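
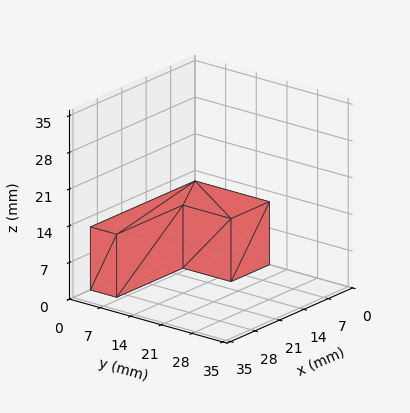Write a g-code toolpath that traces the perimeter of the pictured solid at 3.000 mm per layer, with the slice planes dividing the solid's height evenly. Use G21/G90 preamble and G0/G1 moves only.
Reading the render: the shape is an L-shaped prism: outer 30 × 17 mm, arm thicknesses ≈ 6 mm (horizontal) and 11 mm (vertical), extruded 12 mm in z (dimensions read to the nearest mm from the axis ticks). For the g-code, the solid's height is divided into equal slices at the stated Δz and each level perimeter traced with G1 moves after a G0 lift.

; perimeter-only toolpath
G21 ; units = mm
G90 ; absolute positioning
G28 ; home
; layer 1
G0 Z3.000
G0 X0.000 Y0.000
G1 X30.000 Y0.000
G1 X30.000 Y6.000
G1 X11.000 Y6.000
G1 X11.000 Y17.000
G1 X0.000 Y17.000
G1 X0.000 Y0.000
; layer 2
G0 Z6.000
G0 X0.000 Y0.000
G1 X30.000 Y0.000
G1 X30.000 Y6.000
G1 X11.000 Y6.000
G1 X11.000 Y17.000
G1 X0.000 Y17.000
G1 X0.000 Y0.000
; layer 3
G0 Z9.000
G0 X0.000 Y0.000
G1 X30.000 Y0.000
G1 X30.000 Y6.000
G1 X11.000 Y6.000
G1 X11.000 Y17.000
G1 X0.000 Y17.000
G1 X0.000 Y0.000
; layer 4
G0 Z12.000
G0 X0.000 Y0.000
G1 X30.000 Y0.000
G1 X30.000 Y6.000
G1 X11.000 Y6.000
G1 X11.000 Y17.000
G1 X0.000 Y17.000
G1 X0.000 Y0.000
M2 ; end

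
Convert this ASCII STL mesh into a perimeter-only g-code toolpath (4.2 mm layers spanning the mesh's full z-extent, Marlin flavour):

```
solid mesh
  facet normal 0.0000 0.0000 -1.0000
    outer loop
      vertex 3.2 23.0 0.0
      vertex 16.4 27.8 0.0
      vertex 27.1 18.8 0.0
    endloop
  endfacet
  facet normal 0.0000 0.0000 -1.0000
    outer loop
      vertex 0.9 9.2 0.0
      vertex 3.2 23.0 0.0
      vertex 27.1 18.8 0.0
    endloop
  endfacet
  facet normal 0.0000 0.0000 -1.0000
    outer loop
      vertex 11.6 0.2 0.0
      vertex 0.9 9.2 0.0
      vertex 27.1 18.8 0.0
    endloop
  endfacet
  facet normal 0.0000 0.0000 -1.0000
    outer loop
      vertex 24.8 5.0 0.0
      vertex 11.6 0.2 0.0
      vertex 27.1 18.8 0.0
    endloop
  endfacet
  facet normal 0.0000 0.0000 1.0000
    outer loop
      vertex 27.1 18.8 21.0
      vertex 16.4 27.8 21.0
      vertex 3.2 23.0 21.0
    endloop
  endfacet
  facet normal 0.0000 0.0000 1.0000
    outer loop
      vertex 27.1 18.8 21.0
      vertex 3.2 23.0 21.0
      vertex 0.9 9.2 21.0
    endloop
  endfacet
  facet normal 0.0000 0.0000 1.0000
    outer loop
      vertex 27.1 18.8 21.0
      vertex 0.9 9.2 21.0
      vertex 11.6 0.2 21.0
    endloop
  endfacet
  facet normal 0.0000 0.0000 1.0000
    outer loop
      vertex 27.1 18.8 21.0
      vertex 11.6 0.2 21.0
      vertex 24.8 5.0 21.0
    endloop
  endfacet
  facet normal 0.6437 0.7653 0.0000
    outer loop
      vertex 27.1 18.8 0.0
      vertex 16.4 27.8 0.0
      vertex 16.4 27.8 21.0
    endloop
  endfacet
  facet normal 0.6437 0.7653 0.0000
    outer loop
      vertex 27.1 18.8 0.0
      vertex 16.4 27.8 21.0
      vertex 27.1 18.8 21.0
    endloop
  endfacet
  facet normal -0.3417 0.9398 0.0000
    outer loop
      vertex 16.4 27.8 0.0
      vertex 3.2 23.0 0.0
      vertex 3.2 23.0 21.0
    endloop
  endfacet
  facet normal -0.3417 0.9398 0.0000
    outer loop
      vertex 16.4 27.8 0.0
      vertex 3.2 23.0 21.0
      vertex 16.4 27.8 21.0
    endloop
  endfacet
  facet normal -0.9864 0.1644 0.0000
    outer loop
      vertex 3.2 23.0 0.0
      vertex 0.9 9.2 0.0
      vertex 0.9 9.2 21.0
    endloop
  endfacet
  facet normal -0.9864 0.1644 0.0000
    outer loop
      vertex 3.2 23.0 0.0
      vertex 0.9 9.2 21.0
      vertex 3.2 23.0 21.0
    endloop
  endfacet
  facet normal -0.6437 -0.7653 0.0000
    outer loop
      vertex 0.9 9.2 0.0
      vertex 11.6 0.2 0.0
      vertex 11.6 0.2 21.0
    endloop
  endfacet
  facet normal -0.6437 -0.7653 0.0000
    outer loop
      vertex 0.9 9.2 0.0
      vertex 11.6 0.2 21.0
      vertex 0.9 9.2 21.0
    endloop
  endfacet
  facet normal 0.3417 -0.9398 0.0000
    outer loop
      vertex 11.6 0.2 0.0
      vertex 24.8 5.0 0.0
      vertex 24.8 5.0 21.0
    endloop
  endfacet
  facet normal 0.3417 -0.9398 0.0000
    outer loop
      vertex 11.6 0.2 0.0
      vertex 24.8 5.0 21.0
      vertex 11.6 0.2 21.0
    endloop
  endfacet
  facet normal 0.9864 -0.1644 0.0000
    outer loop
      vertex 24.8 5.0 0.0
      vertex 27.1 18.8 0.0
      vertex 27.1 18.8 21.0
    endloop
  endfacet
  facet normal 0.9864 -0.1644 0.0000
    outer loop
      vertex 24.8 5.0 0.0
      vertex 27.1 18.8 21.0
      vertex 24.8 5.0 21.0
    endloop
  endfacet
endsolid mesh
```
; perimeter-only toolpath
G21 ; units = mm
G90 ; absolute positioning
G28 ; home
; layer 1
G0 Z4.2
G0 X27.1 Y18.8
G1 X16.4 Y27.8
G1 X3.2 Y23.0
G1 X0.9 Y9.2
G1 X11.6 Y0.2
G1 X24.8 Y5.0
G1 X27.1 Y18.8
; layer 2
G0 Z8.4
G0 X27.1 Y18.8
G1 X16.4 Y27.8
G1 X3.2 Y23.0
G1 X0.9 Y9.2
G1 X11.6 Y0.2
G1 X24.8 Y5.0
G1 X27.1 Y18.8
; layer 3
G0 Z12.6
G0 X27.1 Y18.8
G1 X16.4 Y27.8
G1 X3.2 Y23.0
G1 X0.9 Y9.2
G1 X11.6 Y0.2
G1 X24.8 Y5.0
G1 X27.1 Y18.8
; layer 4
G0 Z16.8
G0 X27.1 Y18.8
G1 X16.4 Y27.8
G1 X3.2 Y23.0
G1 X0.9 Y9.2
G1 X11.6 Y0.2
G1 X24.8 Y5.0
G1 X27.1 Y18.8
; layer 5
G0 Z21.0
G0 X27.1 Y18.8
G1 X16.4 Y27.8
G1 X3.2 Y23.0
G1 X0.9 Y9.2
G1 X11.6 Y0.2
G1 X24.8 Y5.0
G1 X27.1 Y18.8
M2 ; end

The solid is a regular 6-sided prism (a cylinder approximated with 6 flat sides), circumscribed radius ≈ 14 mm, height ≈ 21 mm. Slicing at Δz = 4.2 mm — 5 equal slices spanning the solid's height, so layer i sits at z = i·h/5 — gives 5 non-empty perimeters. Each is a 6-segment closed polygon; G0 lifts to the layer z and rapids to the start vertex, then G1 traces the edges.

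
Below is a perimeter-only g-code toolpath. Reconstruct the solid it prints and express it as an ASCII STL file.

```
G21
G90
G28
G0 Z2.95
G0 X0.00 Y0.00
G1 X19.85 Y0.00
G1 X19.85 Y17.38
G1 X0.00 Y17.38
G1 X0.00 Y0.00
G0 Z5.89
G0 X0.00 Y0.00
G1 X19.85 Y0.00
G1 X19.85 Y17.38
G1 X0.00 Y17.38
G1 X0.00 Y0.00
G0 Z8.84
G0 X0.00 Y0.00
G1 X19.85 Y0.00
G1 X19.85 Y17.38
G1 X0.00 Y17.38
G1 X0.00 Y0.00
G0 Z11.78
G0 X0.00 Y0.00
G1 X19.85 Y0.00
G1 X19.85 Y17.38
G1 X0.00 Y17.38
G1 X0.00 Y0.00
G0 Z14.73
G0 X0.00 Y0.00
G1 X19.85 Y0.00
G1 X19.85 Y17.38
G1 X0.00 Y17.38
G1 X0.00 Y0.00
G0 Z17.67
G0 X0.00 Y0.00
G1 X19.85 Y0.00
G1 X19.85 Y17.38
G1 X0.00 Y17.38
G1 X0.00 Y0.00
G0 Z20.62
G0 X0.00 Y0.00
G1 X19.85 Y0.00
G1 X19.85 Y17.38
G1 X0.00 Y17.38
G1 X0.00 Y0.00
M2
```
solid part
  facet normal 0.0000 0.0000 -1.0000
    outer loop
      vertex 19.85 17.38 0.00
      vertex 19.85 0.00 0.00
      vertex 0.00 0.00 0.00
    endloop
  endfacet
  facet normal 0.0000 0.0000 -1.0000
    outer loop
      vertex 0.00 17.38 0.00
      vertex 19.85 17.38 0.00
      vertex 0.00 0.00 0.00
    endloop
  endfacet
  facet normal 0.0000 0.0000 1.0000
    outer loop
      vertex 0.00 0.00 20.62
      vertex 19.85 0.00 20.62
      vertex 19.85 17.38 20.62
    endloop
  endfacet
  facet normal 0.0000 0.0000 1.0000
    outer loop
      vertex 0.00 0.00 20.62
      vertex 19.85 17.38 20.62
      vertex 0.00 17.38 20.62
    endloop
  endfacet
  facet normal 0.0000 -1.0000 0.0000
    outer loop
      vertex 0.00 0.00 0.00
      vertex 19.85 0.00 0.00
      vertex 19.85 0.00 20.62
    endloop
  endfacet
  facet normal 0.0000 -1.0000 0.0000
    outer loop
      vertex 0.00 0.00 0.00
      vertex 19.85 0.00 20.62
      vertex 0.00 0.00 20.62
    endloop
  endfacet
  facet normal 0.0000 1.0000 0.0000
    outer loop
      vertex 19.85 17.38 20.62
      vertex 19.85 17.38 0.00
      vertex 0.00 17.38 0.00
    endloop
  endfacet
  facet normal 0.0000 1.0000 0.0000
    outer loop
      vertex 0.00 17.38 20.62
      vertex 19.85 17.38 20.62
      vertex 0.00 17.38 0.00
    endloop
  endfacet
  facet normal -1.0000 0.0000 0.0000
    outer loop
      vertex 0.00 17.38 20.62
      vertex 0.00 17.38 0.00
      vertex 0.00 0.00 0.00
    endloop
  endfacet
  facet normal -1.0000 0.0000 0.0000
    outer loop
      vertex 0.00 0.00 20.62
      vertex 0.00 17.38 20.62
      vertex 0.00 0.00 0.00
    endloop
  endfacet
  facet normal 1.0000 0.0000 0.0000
    outer loop
      vertex 19.85 0.00 0.00
      vertex 19.85 17.38 0.00
      vertex 19.85 17.38 20.62
    endloop
  endfacet
  facet normal 1.0000 0.0000 0.0000
    outer loop
      vertex 19.85 0.00 0.00
      vertex 19.85 17.38 20.62
      vertex 19.85 0.00 20.62
    endloop
  endfacet
endsolid part

The G0 Z moves step by Δz≈2.95 mm. Every layer's G1 loop is the same polygon, so the solid is a straight extrusion of it from z=0 to z≈20.6. Closing with flat bottom and top caps and triangulating gives 12 facets — a rectangular box, roughly 19.9 × 17.4 mm footprint and 20.6 mm tall.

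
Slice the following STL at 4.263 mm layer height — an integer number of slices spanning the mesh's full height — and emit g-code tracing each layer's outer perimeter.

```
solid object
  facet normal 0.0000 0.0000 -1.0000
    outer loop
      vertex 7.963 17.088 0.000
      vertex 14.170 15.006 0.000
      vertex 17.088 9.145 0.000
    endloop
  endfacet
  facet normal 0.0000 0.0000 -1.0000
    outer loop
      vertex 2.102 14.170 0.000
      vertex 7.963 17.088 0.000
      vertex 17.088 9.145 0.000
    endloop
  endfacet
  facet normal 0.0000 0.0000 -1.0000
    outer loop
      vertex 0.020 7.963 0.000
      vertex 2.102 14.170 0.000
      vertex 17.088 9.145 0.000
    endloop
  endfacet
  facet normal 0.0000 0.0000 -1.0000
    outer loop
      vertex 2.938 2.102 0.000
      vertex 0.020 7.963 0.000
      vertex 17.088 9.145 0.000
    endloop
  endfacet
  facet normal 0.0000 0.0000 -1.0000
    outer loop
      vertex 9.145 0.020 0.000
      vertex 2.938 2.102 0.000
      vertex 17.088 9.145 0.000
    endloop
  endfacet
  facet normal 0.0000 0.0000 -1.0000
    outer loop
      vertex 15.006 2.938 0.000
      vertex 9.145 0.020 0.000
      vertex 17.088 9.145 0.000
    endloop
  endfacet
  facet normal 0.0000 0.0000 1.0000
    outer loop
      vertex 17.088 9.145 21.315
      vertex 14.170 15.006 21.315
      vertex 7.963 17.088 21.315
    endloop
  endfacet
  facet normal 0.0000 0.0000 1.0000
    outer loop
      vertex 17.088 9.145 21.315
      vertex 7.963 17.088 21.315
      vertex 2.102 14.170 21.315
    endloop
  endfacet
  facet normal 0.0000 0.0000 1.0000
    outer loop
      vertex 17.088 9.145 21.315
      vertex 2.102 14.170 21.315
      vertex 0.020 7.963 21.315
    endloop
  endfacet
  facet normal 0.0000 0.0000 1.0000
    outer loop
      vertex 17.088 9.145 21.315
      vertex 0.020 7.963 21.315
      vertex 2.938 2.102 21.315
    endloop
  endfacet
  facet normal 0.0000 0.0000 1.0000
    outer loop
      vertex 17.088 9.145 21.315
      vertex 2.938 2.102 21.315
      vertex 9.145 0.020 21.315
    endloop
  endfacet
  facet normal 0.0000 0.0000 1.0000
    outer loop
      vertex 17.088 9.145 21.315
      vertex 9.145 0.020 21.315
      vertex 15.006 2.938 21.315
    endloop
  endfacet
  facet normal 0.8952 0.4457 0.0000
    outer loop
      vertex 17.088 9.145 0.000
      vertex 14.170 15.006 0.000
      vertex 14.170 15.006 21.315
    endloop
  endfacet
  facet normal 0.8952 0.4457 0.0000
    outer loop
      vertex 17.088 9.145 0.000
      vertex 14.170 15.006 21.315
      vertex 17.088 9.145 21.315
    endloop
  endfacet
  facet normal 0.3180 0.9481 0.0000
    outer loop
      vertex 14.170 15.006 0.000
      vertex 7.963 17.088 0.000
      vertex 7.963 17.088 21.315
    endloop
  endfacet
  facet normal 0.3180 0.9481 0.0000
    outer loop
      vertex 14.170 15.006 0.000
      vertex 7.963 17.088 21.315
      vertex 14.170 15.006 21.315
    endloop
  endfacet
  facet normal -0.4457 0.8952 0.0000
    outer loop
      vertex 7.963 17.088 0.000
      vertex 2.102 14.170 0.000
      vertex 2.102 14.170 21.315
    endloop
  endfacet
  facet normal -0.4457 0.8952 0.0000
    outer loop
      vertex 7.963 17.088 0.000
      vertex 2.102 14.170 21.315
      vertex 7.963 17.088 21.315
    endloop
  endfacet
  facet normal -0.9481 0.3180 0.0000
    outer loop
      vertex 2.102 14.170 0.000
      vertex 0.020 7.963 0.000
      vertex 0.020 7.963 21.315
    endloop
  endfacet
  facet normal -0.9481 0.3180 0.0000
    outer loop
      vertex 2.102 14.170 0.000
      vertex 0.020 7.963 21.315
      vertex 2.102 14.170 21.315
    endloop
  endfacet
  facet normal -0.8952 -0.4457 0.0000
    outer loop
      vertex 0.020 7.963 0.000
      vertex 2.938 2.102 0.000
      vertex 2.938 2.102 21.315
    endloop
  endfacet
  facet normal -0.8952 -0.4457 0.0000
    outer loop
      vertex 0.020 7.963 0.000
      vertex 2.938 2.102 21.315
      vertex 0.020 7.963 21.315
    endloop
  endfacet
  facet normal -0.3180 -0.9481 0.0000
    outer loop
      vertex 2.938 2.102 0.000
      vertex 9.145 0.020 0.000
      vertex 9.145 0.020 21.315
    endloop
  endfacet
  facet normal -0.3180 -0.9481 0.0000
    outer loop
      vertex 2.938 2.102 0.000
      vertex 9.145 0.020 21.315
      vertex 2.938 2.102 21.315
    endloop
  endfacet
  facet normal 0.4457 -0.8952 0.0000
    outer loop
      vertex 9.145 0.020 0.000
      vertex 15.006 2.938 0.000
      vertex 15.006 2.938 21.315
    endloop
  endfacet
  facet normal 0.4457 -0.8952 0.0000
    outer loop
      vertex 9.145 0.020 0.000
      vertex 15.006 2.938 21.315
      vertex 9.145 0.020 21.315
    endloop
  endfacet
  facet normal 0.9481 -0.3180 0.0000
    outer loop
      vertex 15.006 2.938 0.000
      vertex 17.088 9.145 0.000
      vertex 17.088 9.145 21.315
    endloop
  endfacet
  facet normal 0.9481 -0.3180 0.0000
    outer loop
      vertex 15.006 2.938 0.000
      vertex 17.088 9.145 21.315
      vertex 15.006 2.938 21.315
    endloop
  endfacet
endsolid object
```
; perimeter-only toolpath
G21 ; units = mm
G90 ; absolute positioning
G28 ; home
; layer 1
G0 Z4.263
G0 X17.088 Y9.145
G1 X14.170 Y15.006
G1 X7.963 Y17.088
G1 X2.102 Y14.170
G1 X0.020 Y7.963
G1 X2.938 Y2.102
G1 X9.145 Y0.020
G1 X15.006 Y2.938
G1 X17.088 Y9.145
; layer 2
G0 Z8.526
G0 X17.088 Y9.145
G1 X14.170 Y15.006
G1 X7.963 Y17.088
G1 X2.102 Y14.170
G1 X0.020 Y7.963
G1 X2.938 Y2.102
G1 X9.145 Y0.020
G1 X15.006 Y2.938
G1 X17.088 Y9.145
; layer 3
G0 Z12.789
G0 X17.088 Y9.145
G1 X14.170 Y15.006
G1 X7.963 Y17.088
G1 X2.102 Y14.170
G1 X0.020 Y7.963
G1 X2.938 Y2.102
G1 X9.145 Y0.020
G1 X15.006 Y2.938
G1 X17.088 Y9.145
; layer 4
G0 Z17.052
G0 X17.088 Y9.145
G1 X14.170 Y15.006
G1 X7.963 Y17.088
G1 X2.102 Y14.170
G1 X0.020 Y7.963
G1 X2.938 Y2.102
G1 X9.145 Y0.020
G1 X15.006 Y2.938
G1 X17.088 Y9.145
; layer 5
G0 Z21.315
G0 X17.088 Y9.145
G1 X14.170 Y15.006
G1 X7.963 Y17.088
G1 X2.102 Y14.170
G1 X0.020 Y7.963
G1 X2.938 Y2.102
G1 X9.145 Y0.020
G1 X15.006 Y2.938
G1 X17.088 Y9.145
M2 ; end

The solid is a regular 8-sided prism (a cylinder approximated with 8 flat sides), circumscribed radius ≈ 8.55 mm, height ≈ 21.3 mm. Slicing at Δz = 4.263 mm — 5 equal slices spanning the solid's height, so layer i sits at z = i·h/5 — gives 5 non-empty perimeters. Each is a 8-segment closed polygon; G0 lifts to the layer z and rapids to the start vertex, then G1 traces the edges.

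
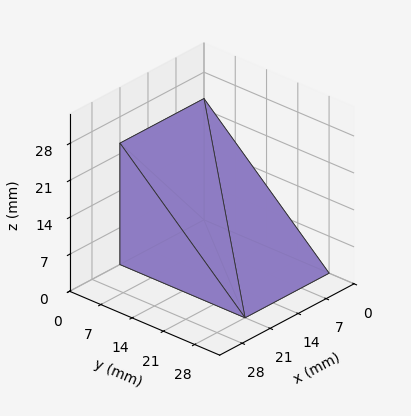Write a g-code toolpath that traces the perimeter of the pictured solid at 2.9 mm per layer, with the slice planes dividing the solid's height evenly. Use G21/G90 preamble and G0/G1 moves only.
Reading the render: the shape is a wedge (ramp): 21 × 28 mm base, rising to 23 mm along the y=0 edge and sloping linearly to z=0 at y=28 (dimensions read to the nearest mm from the axis ticks). For the g-code, the solid's height is divided into equal slices at the stated Δz and each level perimeter traced with G1 moves after a G0 lift.

; perimeter-only toolpath
G21 ; units = mm
G90 ; absolute positioning
G28 ; home
; layer 1
G0 Z2.9
G0 X0.0 Y0.0
G1 X21.0 Y0.0
G1 X21.0 Y24.5
G1 X0.0 Y24.5
G1 X0.0 Y0.0
; layer 2
G0 Z5.8
G0 X0.0 Y0.0
G1 X21.0 Y0.0
G1 X21.0 Y21.0
G1 X0.0 Y21.0
G1 X0.0 Y0.0
; layer 3
G0 Z8.6
G0 X0.0 Y0.0
G1 X21.0 Y0.0
G1 X21.0 Y17.5
G1 X0.0 Y17.5
G1 X0.0 Y0.0
; layer 4
G0 Z11.5
G0 X0.0 Y0.0
G1 X21.0 Y0.0
G1 X21.0 Y14.0
G1 X0.0 Y14.0
G1 X0.0 Y0.0
; layer 5
G0 Z14.4
G0 X0.0 Y0.0
G1 X21.0 Y0.0
G1 X21.0 Y10.5
G1 X0.0 Y10.5
G1 X0.0 Y0.0
; layer 6
G0 Z17.2
G0 X0.0 Y0.0
G1 X21.0 Y0.0
G1 X21.0 Y7.0
G1 X0.0 Y7.0
G1 X0.0 Y0.0
; layer 7
G0 Z20.1
G0 X0.0 Y0.0
G1 X21.0 Y0.0
G1 X21.0 Y3.5
G1 X0.0 Y3.5
G1 X0.0 Y0.0
M2 ; end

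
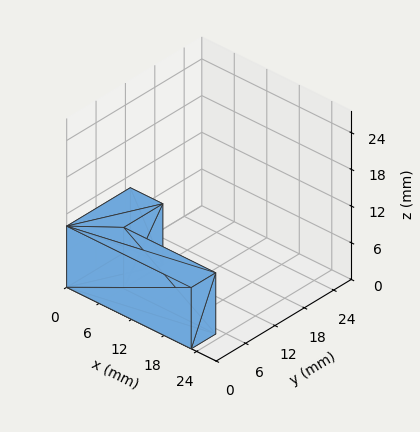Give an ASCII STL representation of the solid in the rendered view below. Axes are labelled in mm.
Reading the render: the shape is an L-shaped prism: outer 23 × 13 mm, arm thicknesses ≈ 5 mm (horizontal) and 6 mm (vertical), extruded 10 mm in z (dimensions read to the nearest mm from the axis ticks). For the STL, each face is triangulated and given an outward normal.

solid part
  facet normal 0.0000 0.0000 -1.0000
    outer loop
      vertex 23.00 5.00 0.00
      vertex 23.00 0.00 0.00
      vertex 0.00 0.00 0.00
    endloop
  endfacet
  facet normal 0.0000 0.0000 -1.0000
    outer loop
      vertex 6.00 5.00 0.00
      vertex 23.00 5.00 0.00
      vertex 0.00 0.00 0.00
    endloop
  endfacet
  facet normal 0.0000 0.0000 -1.0000
    outer loop
      vertex 6.00 13.00 0.00
      vertex 6.00 5.00 0.00
      vertex 0.00 0.00 0.00
    endloop
  endfacet
  facet normal 0.0000 0.0000 -1.0000
    outer loop
      vertex 0.00 13.00 0.00
      vertex 6.00 13.00 0.00
      vertex 0.00 0.00 0.00
    endloop
  endfacet
  facet normal 0.0000 0.0000 1.0000
    outer loop
      vertex 0.00 0.00 10.00
      vertex 23.00 0.00 10.00
      vertex 23.00 5.00 10.00
    endloop
  endfacet
  facet normal 0.0000 0.0000 1.0000
    outer loop
      vertex 0.00 0.00 10.00
      vertex 23.00 5.00 10.00
      vertex 6.00 5.00 10.00
    endloop
  endfacet
  facet normal 0.0000 0.0000 1.0000
    outer loop
      vertex 0.00 0.00 10.00
      vertex 6.00 5.00 10.00
      vertex 6.00 13.00 10.00
    endloop
  endfacet
  facet normal 0.0000 0.0000 1.0000
    outer loop
      vertex 0.00 0.00 10.00
      vertex 6.00 13.00 10.00
      vertex 0.00 13.00 10.00
    endloop
  endfacet
  facet normal 0.0000 -1.0000 0.0000
    outer loop
      vertex 0.00 0.00 0.00
      vertex 23.00 0.00 0.00
      vertex 23.00 0.00 10.00
    endloop
  endfacet
  facet normal 0.0000 -1.0000 0.0000
    outer loop
      vertex 0.00 0.00 0.00
      vertex 23.00 0.00 10.00
      vertex 0.00 0.00 10.00
    endloop
  endfacet
  facet normal 1.0000 0.0000 0.0000
    outer loop
      vertex 23.00 0.00 0.00
      vertex 23.00 5.00 0.00
      vertex 23.00 5.00 10.00
    endloop
  endfacet
  facet normal 1.0000 0.0000 0.0000
    outer loop
      vertex 23.00 0.00 0.00
      vertex 23.00 5.00 10.00
      vertex 23.00 0.00 10.00
    endloop
  endfacet
  facet normal 0.0000 1.0000 0.0000
    outer loop
      vertex 23.00 5.00 0.00
      vertex 6.00 5.00 0.00
      vertex 6.00 5.00 10.00
    endloop
  endfacet
  facet normal 0.0000 1.0000 0.0000
    outer loop
      vertex 23.00 5.00 0.00
      vertex 6.00 5.00 10.00
      vertex 23.00 5.00 10.00
    endloop
  endfacet
  facet normal 1.0000 0.0000 0.0000
    outer loop
      vertex 6.00 5.00 0.00
      vertex 6.00 13.00 0.00
      vertex 6.00 13.00 10.00
    endloop
  endfacet
  facet normal 1.0000 0.0000 0.0000
    outer loop
      vertex 6.00 5.00 0.00
      vertex 6.00 13.00 10.00
      vertex 6.00 5.00 10.00
    endloop
  endfacet
  facet normal 0.0000 1.0000 0.0000
    outer loop
      vertex 6.00 13.00 0.00
      vertex 0.00 13.00 0.00
      vertex 0.00 13.00 10.00
    endloop
  endfacet
  facet normal 0.0000 1.0000 0.0000
    outer loop
      vertex 6.00 13.00 0.00
      vertex 0.00 13.00 10.00
      vertex 6.00 13.00 10.00
    endloop
  endfacet
  facet normal -1.0000 0.0000 0.0000
    outer loop
      vertex 0.00 13.00 0.00
      vertex 0.00 0.00 0.00
      vertex 0.00 0.00 10.00
    endloop
  endfacet
  facet normal -1.0000 0.0000 0.0000
    outer loop
      vertex 0.00 13.00 0.00
      vertex 0.00 0.00 10.00
      vertex 0.00 13.00 10.00
    endloop
  endfacet
endsolid part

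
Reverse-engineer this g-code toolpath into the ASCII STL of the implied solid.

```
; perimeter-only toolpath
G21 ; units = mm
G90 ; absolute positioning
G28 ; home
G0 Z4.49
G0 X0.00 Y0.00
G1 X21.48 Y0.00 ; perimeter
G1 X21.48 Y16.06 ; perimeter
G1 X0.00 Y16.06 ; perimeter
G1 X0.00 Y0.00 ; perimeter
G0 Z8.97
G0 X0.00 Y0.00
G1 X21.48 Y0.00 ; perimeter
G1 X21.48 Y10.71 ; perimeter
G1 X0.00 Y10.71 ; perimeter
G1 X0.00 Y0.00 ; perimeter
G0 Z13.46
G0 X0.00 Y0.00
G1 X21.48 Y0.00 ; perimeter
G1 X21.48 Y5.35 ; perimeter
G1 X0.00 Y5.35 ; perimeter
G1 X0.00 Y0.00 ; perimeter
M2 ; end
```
solid part
  facet normal 0.0000 0.0000 -1.0000
    outer loop
      vertex 21.48 21.41 0.00
      vertex 21.48 0.00 0.00
      vertex 0.00 0.00 0.00
    endloop
  endfacet
  facet normal 0.0000 0.0000 -1.0000
    outer loop
      vertex 0.00 21.41 0.00
      vertex 21.48 21.41 0.00
      vertex 0.00 0.00 0.00
    endloop
  endfacet
  facet normal 0.0000 -1.0000 0.0000
    outer loop
      vertex 0.00 0.00 0.00
      vertex 21.48 0.00 0.00
      vertex 21.48 0.00 17.95
    endloop
  endfacet
  facet normal 0.0000 -1.0000 0.0000
    outer loop
      vertex 0.00 0.00 0.00
      vertex 21.48 0.00 17.95
      vertex 0.00 0.00 17.95
    endloop
  endfacet
  facet normal 0.0000 0.6425 0.7663
    outer loop
      vertex 0.00 0.00 17.95
      vertex 21.48 0.00 17.95
      vertex 21.48 21.41 0.00
    endloop
  endfacet
  facet normal 0.0000 0.6425 0.7663
    outer loop
      vertex 0.00 0.00 17.95
      vertex 21.48 21.41 0.00
      vertex 0.00 21.41 0.00
    endloop
  endfacet
  facet normal -1.0000 0.0000 0.0000
    outer loop
      vertex 0.00 0.00 17.95
      vertex 0.00 21.41 0.00
      vertex 0.00 0.00 0.00
    endloop
  endfacet
  facet normal 1.0000 0.0000 0.0000
    outer loop
      vertex 21.48 0.00 0.00
      vertex 21.48 21.41 0.00
      vertex 21.48 0.00 17.95
    endloop
  endfacet
endsolid part

The G0 Z moves step by Δz≈4.49 mm. The G1 loops shrink linearly with z, so the solid tapers from its base footprint up to z≈17.9. Closing with a flat bottom cap and the tapered top and triangulating gives 8 facets — a wedge (ramp): 21.5 × 21.4 mm base, rising to 17.9 mm along the y=0 edge and sloping linearly to z=0 at y=21.4.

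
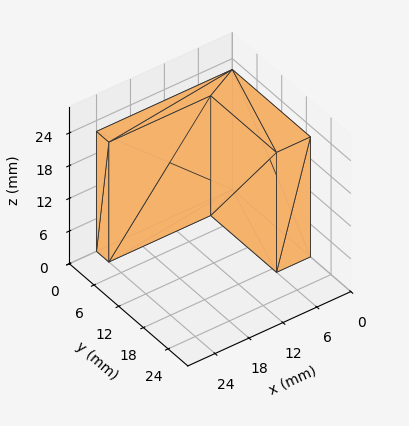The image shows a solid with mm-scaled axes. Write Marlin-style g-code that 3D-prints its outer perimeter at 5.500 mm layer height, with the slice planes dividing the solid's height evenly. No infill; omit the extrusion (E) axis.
Reading the render: the shape is an L-shaped prism: outer 24 × 19 mm, arm thicknesses ≈ 3 mm (horizontal) and 6 mm (vertical), extruded 22 mm in z (dimensions read to the nearest mm from the axis ticks). For the g-code, the solid's height is divided into equal slices at the stated Δz and each level perimeter traced with G1 moves after a G0 lift.

; perimeter-only toolpath
G21 ; units = mm
G90 ; absolute positioning
G28 ; home
; layer 1
G0 Z5.500
G0 X0.000 Y0.000
G1 X24.000 Y0.000
G1 X24.000 Y3.000
G1 X6.000 Y3.000
G1 X6.000 Y19.000
G1 X0.000 Y19.000
G1 X0.000 Y0.000
; layer 2
G0 Z11.000
G0 X0.000 Y0.000
G1 X24.000 Y0.000
G1 X24.000 Y3.000
G1 X6.000 Y3.000
G1 X6.000 Y19.000
G1 X0.000 Y19.000
G1 X0.000 Y0.000
; layer 3
G0 Z16.500
G0 X0.000 Y0.000
G1 X24.000 Y0.000
G1 X24.000 Y3.000
G1 X6.000 Y3.000
G1 X6.000 Y19.000
G1 X0.000 Y19.000
G1 X0.000 Y0.000
; layer 4
G0 Z22.000
G0 X0.000 Y0.000
G1 X24.000 Y0.000
G1 X24.000 Y3.000
G1 X6.000 Y3.000
G1 X6.000 Y19.000
G1 X0.000 Y19.000
G1 X0.000 Y0.000
M2 ; end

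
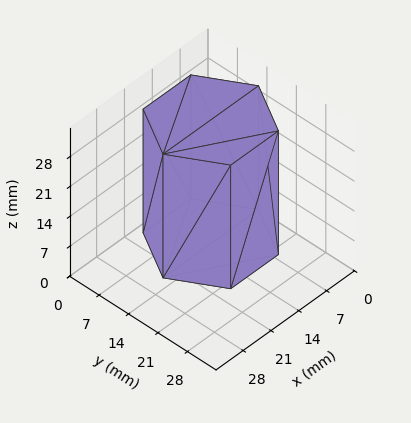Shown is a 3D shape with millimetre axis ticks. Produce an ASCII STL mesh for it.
Reading the render: the shape is a regular 6-sided prism (a cylinder approximated with 6 flat sides), circumscribed radius ≈ 12 mm, height ≈ 29 mm (dimensions read to the nearest mm from the axis ticks). For the STL, each face is triangulated and given an outward normal.

solid part
  facet normal 0.0000 0.0000 -1.0000
    outer loop
      vertex 6.0 22.4 0.0
      vertex 18.0 22.4 0.0
      vertex 24.0 12.0 0.0
    endloop
  endfacet
  facet normal 0.0000 0.0000 -1.0000
    outer loop
      vertex 0.0 12.0 0.0
      vertex 6.0 22.4 0.0
      vertex 24.0 12.0 0.0
    endloop
  endfacet
  facet normal 0.0000 0.0000 -1.0000
    outer loop
      vertex 6.0 1.6 0.0
      vertex 0.0 12.0 0.0
      vertex 24.0 12.0 0.0
    endloop
  endfacet
  facet normal 0.0000 0.0000 -1.0000
    outer loop
      vertex 18.0 1.6 0.0
      vertex 6.0 1.6 0.0
      vertex 24.0 12.0 0.0
    endloop
  endfacet
  facet normal 0.0000 0.0000 1.0000
    outer loop
      vertex 24.0 12.0 29.0
      vertex 18.0 22.4 29.0
      vertex 6.0 22.4 29.0
    endloop
  endfacet
  facet normal 0.0000 0.0000 1.0000
    outer loop
      vertex 24.0 12.0 29.0
      vertex 6.0 22.4 29.0
      vertex 0.0 12.0 29.0
    endloop
  endfacet
  facet normal 0.0000 0.0000 1.0000
    outer loop
      vertex 24.0 12.0 29.0
      vertex 0.0 12.0 29.0
      vertex 6.0 1.6 29.0
    endloop
  endfacet
  facet normal 0.0000 0.0000 1.0000
    outer loop
      vertex 24.0 12.0 29.0
      vertex 6.0 1.6 29.0
      vertex 18.0 1.6 29.0
    endloop
  endfacet
  facet normal 0.8662 0.4997 0.0000
    outer loop
      vertex 24.0 12.0 0.0
      vertex 18.0 22.4 0.0
      vertex 18.0 22.4 29.0
    endloop
  endfacet
  facet normal 0.8662 0.4997 0.0000
    outer loop
      vertex 24.0 12.0 0.0
      vertex 18.0 22.4 29.0
      vertex 24.0 12.0 29.0
    endloop
  endfacet
  facet normal 0.0000 1.0000 0.0000
    outer loop
      vertex 18.0 22.4 0.0
      vertex 6.0 22.4 0.0
      vertex 6.0 22.4 29.0
    endloop
  endfacet
  facet normal 0.0000 1.0000 0.0000
    outer loop
      vertex 18.0 22.4 0.0
      vertex 6.0 22.4 29.0
      vertex 18.0 22.4 29.0
    endloop
  endfacet
  facet normal -0.8662 0.4997 0.0000
    outer loop
      vertex 6.0 22.4 0.0
      vertex 0.0 12.0 0.0
      vertex 0.0 12.0 29.0
    endloop
  endfacet
  facet normal -0.8662 0.4997 0.0000
    outer loop
      vertex 6.0 22.4 0.0
      vertex 0.0 12.0 29.0
      vertex 6.0 22.4 29.0
    endloop
  endfacet
  facet normal -0.8662 -0.4997 0.0000
    outer loop
      vertex 0.0 12.0 0.0
      vertex 6.0 1.6 0.0
      vertex 6.0 1.6 29.0
    endloop
  endfacet
  facet normal -0.8662 -0.4997 0.0000
    outer loop
      vertex 0.0 12.0 0.0
      vertex 6.0 1.6 29.0
      vertex 0.0 12.0 29.0
    endloop
  endfacet
  facet normal 0.0000 -1.0000 0.0000
    outer loop
      vertex 6.0 1.6 0.0
      vertex 18.0 1.6 0.0
      vertex 18.0 1.6 29.0
    endloop
  endfacet
  facet normal 0.0000 -1.0000 0.0000
    outer loop
      vertex 6.0 1.6 0.0
      vertex 18.0 1.6 29.0
      vertex 6.0 1.6 29.0
    endloop
  endfacet
  facet normal 0.8662 -0.4997 0.0000
    outer loop
      vertex 18.0 1.6 0.0
      vertex 24.0 12.0 0.0
      vertex 24.0 12.0 29.0
    endloop
  endfacet
  facet normal 0.8662 -0.4997 0.0000
    outer loop
      vertex 18.0 1.6 0.0
      vertex 24.0 12.0 29.0
      vertex 18.0 1.6 29.0
    endloop
  endfacet
endsolid part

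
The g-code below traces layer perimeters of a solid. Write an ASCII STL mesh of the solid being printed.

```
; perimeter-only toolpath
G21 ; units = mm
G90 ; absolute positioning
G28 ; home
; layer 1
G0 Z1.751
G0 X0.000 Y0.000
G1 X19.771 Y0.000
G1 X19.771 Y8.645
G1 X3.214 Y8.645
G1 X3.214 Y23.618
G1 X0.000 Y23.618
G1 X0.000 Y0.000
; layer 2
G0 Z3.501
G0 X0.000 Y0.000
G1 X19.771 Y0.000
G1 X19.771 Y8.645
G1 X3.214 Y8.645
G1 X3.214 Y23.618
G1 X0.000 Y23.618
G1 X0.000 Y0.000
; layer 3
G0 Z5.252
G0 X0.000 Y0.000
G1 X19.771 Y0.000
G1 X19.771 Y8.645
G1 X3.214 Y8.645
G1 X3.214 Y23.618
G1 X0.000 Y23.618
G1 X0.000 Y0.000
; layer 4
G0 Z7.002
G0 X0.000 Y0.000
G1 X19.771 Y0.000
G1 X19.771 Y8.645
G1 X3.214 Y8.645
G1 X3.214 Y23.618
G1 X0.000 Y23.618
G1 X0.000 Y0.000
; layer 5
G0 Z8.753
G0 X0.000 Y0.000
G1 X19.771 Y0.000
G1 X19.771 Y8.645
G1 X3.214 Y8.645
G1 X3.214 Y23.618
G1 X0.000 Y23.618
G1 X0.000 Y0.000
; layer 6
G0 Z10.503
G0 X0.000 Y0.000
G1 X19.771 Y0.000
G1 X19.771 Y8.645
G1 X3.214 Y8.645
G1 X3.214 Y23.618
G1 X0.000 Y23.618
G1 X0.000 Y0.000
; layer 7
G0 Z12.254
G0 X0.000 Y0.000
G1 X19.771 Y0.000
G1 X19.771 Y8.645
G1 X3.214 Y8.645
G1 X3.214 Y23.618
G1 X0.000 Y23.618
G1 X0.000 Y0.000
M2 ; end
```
solid part
  facet normal 0.0000 0.0000 -1.0000
    outer loop
      vertex 19.771 8.645 0.000
      vertex 19.771 0.000 0.000
      vertex 0.000 0.000 0.000
    endloop
  endfacet
  facet normal 0.0000 0.0000 -1.0000
    outer loop
      vertex 3.214 8.645 0.000
      vertex 19.771 8.645 0.000
      vertex 0.000 0.000 0.000
    endloop
  endfacet
  facet normal 0.0000 0.0000 -1.0000
    outer loop
      vertex 3.214 23.618 0.000
      vertex 3.214 8.645 0.000
      vertex 0.000 0.000 0.000
    endloop
  endfacet
  facet normal 0.0000 0.0000 -1.0000
    outer loop
      vertex 0.000 23.618 0.000
      vertex 3.214 23.618 0.000
      vertex 0.000 0.000 0.000
    endloop
  endfacet
  facet normal 0.0000 0.0000 1.0000
    outer loop
      vertex 0.000 0.000 12.254
      vertex 19.771 0.000 12.254
      vertex 19.771 8.645 12.254
    endloop
  endfacet
  facet normal 0.0000 0.0000 1.0000
    outer loop
      vertex 0.000 0.000 12.254
      vertex 19.771 8.645 12.254
      vertex 3.214 8.645 12.254
    endloop
  endfacet
  facet normal 0.0000 0.0000 1.0000
    outer loop
      vertex 0.000 0.000 12.254
      vertex 3.214 8.645 12.254
      vertex 3.214 23.618 12.254
    endloop
  endfacet
  facet normal 0.0000 0.0000 1.0000
    outer loop
      vertex 0.000 0.000 12.254
      vertex 3.214 23.618 12.254
      vertex 0.000 23.618 12.254
    endloop
  endfacet
  facet normal 0.0000 -1.0000 0.0000
    outer loop
      vertex 0.000 0.000 0.000
      vertex 19.771 0.000 0.000
      vertex 19.771 0.000 12.254
    endloop
  endfacet
  facet normal 0.0000 -1.0000 0.0000
    outer loop
      vertex 0.000 0.000 0.000
      vertex 19.771 0.000 12.254
      vertex 0.000 0.000 12.254
    endloop
  endfacet
  facet normal 1.0000 0.0000 0.0000
    outer loop
      vertex 19.771 0.000 0.000
      vertex 19.771 8.645 0.000
      vertex 19.771 8.645 12.254
    endloop
  endfacet
  facet normal 1.0000 0.0000 0.0000
    outer loop
      vertex 19.771 0.000 0.000
      vertex 19.771 8.645 12.254
      vertex 19.771 0.000 12.254
    endloop
  endfacet
  facet normal 0.0000 1.0000 0.0000
    outer loop
      vertex 19.771 8.645 0.000
      vertex 3.214 8.645 0.000
      vertex 3.214 8.645 12.254
    endloop
  endfacet
  facet normal 0.0000 1.0000 0.0000
    outer loop
      vertex 19.771 8.645 0.000
      vertex 3.214 8.645 12.254
      vertex 19.771 8.645 12.254
    endloop
  endfacet
  facet normal 1.0000 0.0000 0.0000
    outer loop
      vertex 3.214 8.645 0.000
      vertex 3.214 23.618 0.000
      vertex 3.214 23.618 12.254
    endloop
  endfacet
  facet normal 1.0000 0.0000 0.0000
    outer loop
      vertex 3.214 8.645 0.000
      vertex 3.214 23.618 12.254
      vertex 3.214 8.645 12.254
    endloop
  endfacet
  facet normal 0.0000 1.0000 0.0000
    outer loop
      vertex 3.214 23.618 0.000
      vertex 0.000 23.618 0.000
      vertex 0.000 23.618 12.254
    endloop
  endfacet
  facet normal 0.0000 1.0000 0.0000
    outer loop
      vertex 3.214 23.618 0.000
      vertex 0.000 23.618 12.254
      vertex 3.214 23.618 12.254
    endloop
  endfacet
  facet normal -1.0000 0.0000 0.0000
    outer loop
      vertex 0.000 23.618 0.000
      vertex 0.000 0.000 0.000
      vertex 0.000 0.000 12.254
    endloop
  endfacet
  facet normal -1.0000 0.0000 0.0000
    outer loop
      vertex 0.000 23.618 0.000
      vertex 0.000 0.000 12.254
      vertex 0.000 23.618 12.254
    endloop
  endfacet
endsolid part

The G0 Z moves step by Δz≈1.751 mm. Every layer's G1 loop is the same polygon, so the solid is a straight extrusion of it from z=0 to z≈12.3. Closing with flat bottom and top caps and triangulating gives 20 facets — an L-shaped prism: outer 19.8 × 23.6 mm, arm thicknesses ≈ 8.64 mm (horizontal) and 3.21 mm (vertical), extruded 12.3 mm in z.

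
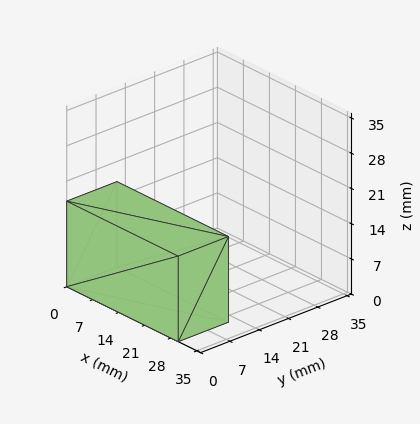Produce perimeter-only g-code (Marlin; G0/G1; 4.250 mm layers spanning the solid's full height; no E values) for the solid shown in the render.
Reading the render: the shape is a rectangular box, roughly 30 × 12 mm footprint and 17 mm tall (dimensions read to the nearest mm from the axis ticks). For the g-code, the solid's height is divided into equal slices at the stated Δz and each level perimeter traced with G1 moves after a G0 lift.

; perimeter-only toolpath
G21 ; units = mm
G90 ; absolute positioning
G28 ; home
; layer 1
G0 Z4.250
G0 X0.000 Y0.000
G1 X30.000 Y0.000
G1 X30.000 Y12.000
G1 X0.000 Y12.000
G1 X0.000 Y0.000
; layer 2
G0 Z8.500
G0 X0.000 Y0.000
G1 X30.000 Y0.000
G1 X30.000 Y12.000
G1 X0.000 Y12.000
G1 X0.000 Y0.000
; layer 3
G0 Z12.750
G0 X0.000 Y0.000
G1 X30.000 Y0.000
G1 X30.000 Y12.000
G1 X0.000 Y12.000
G1 X0.000 Y0.000
; layer 4
G0 Z17.000
G0 X0.000 Y0.000
G1 X30.000 Y0.000
G1 X30.000 Y12.000
G1 X0.000 Y12.000
G1 X0.000 Y0.000
M2 ; end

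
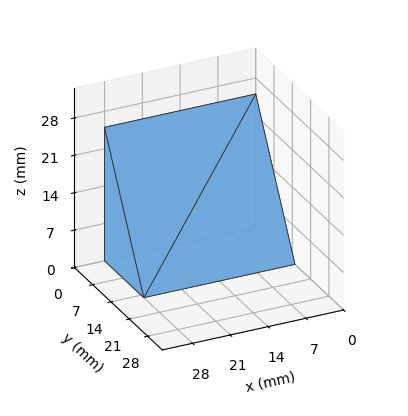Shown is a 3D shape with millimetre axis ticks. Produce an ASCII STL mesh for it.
Reading the render: the shape is a wedge (ramp): 28 × 15 mm base, rising to 25 mm along the y=0 edge and sloping linearly to z=0 at y=15 (dimensions read to the nearest mm from the axis ticks). For the STL, each face is triangulated and given an outward normal.

solid part
  facet normal 0.0000 0.0000 -1.0000
    outer loop
      vertex 28.0 15.0 0.0
      vertex 28.0 0.0 0.0
      vertex 0.0 0.0 0.0
    endloop
  endfacet
  facet normal 0.0000 0.0000 -1.0000
    outer loop
      vertex 0.0 15.0 0.0
      vertex 28.0 15.0 0.0
      vertex 0.0 0.0 0.0
    endloop
  endfacet
  facet normal 0.0000 -1.0000 0.0000
    outer loop
      vertex 0.0 0.0 0.0
      vertex 28.0 0.0 0.0
      vertex 28.0 0.0 25.0
    endloop
  endfacet
  facet normal 0.0000 -1.0000 0.0000
    outer loop
      vertex 0.0 0.0 0.0
      vertex 28.0 0.0 25.0
      vertex 0.0 0.0 25.0
    endloop
  endfacet
  facet normal 0.0000 0.8575 0.5145
    outer loop
      vertex 0.0 0.0 25.0
      vertex 28.0 0.0 25.0
      vertex 28.0 15.0 0.0
    endloop
  endfacet
  facet normal 0.0000 0.8575 0.5145
    outer loop
      vertex 0.0 0.0 25.0
      vertex 28.0 15.0 0.0
      vertex 0.0 15.0 0.0
    endloop
  endfacet
  facet normal -1.0000 0.0000 0.0000
    outer loop
      vertex 0.0 0.0 25.0
      vertex 0.0 15.0 0.0
      vertex 0.0 0.0 0.0
    endloop
  endfacet
  facet normal 1.0000 0.0000 0.0000
    outer loop
      vertex 28.0 0.0 0.0
      vertex 28.0 15.0 0.0
      vertex 28.0 0.0 25.0
    endloop
  endfacet
endsolid part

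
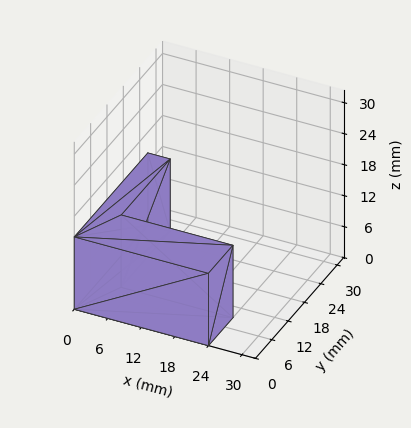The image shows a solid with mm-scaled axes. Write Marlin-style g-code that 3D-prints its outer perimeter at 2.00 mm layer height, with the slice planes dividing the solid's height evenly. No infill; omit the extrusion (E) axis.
Reading the render: the shape is an L-shaped prism: outer 24 × 27 mm, arm thicknesses ≈ 9 mm (horizontal) and 4 mm (vertical), extruded 14 mm in z (dimensions read to the nearest mm from the axis ticks). For the g-code, the solid's height is divided into equal slices at the stated Δz and each level perimeter traced with G1 moves after a G0 lift.

; perimeter-only toolpath
G21 ; units = mm
G90 ; absolute positioning
G28 ; home
; layer 1
G0 Z2.00
G0 X0.00 Y0.00
G1 X24.00 Y0.00
G1 X24.00 Y9.00
G1 X4.00 Y9.00
G1 X4.00 Y27.00
G1 X0.00 Y27.00
G1 X0.00 Y0.00
; layer 2
G0 Z4.00
G0 X0.00 Y0.00
G1 X24.00 Y0.00
G1 X24.00 Y9.00
G1 X4.00 Y9.00
G1 X4.00 Y27.00
G1 X0.00 Y27.00
G1 X0.00 Y0.00
; layer 3
G0 Z6.00
G0 X0.00 Y0.00
G1 X24.00 Y0.00
G1 X24.00 Y9.00
G1 X4.00 Y9.00
G1 X4.00 Y27.00
G1 X0.00 Y27.00
G1 X0.00 Y0.00
; layer 4
G0 Z8.00
G0 X0.00 Y0.00
G1 X24.00 Y0.00
G1 X24.00 Y9.00
G1 X4.00 Y9.00
G1 X4.00 Y27.00
G1 X0.00 Y27.00
G1 X0.00 Y0.00
; layer 5
G0 Z10.00
G0 X0.00 Y0.00
G1 X24.00 Y0.00
G1 X24.00 Y9.00
G1 X4.00 Y9.00
G1 X4.00 Y27.00
G1 X0.00 Y27.00
G1 X0.00 Y0.00
; layer 6
G0 Z12.00
G0 X0.00 Y0.00
G1 X24.00 Y0.00
G1 X24.00 Y9.00
G1 X4.00 Y9.00
G1 X4.00 Y27.00
G1 X0.00 Y27.00
G1 X0.00 Y0.00
; layer 7
G0 Z14.00
G0 X0.00 Y0.00
G1 X24.00 Y0.00
G1 X24.00 Y9.00
G1 X4.00 Y9.00
G1 X4.00 Y27.00
G1 X0.00 Y27.00
G1 X0.00 Y0.00
M2 ; end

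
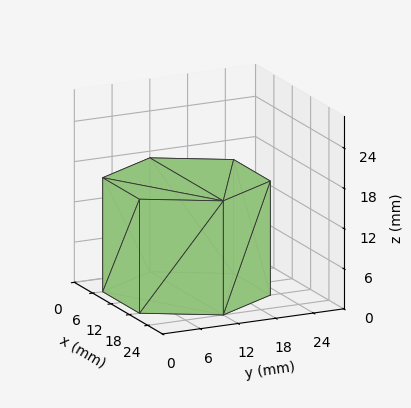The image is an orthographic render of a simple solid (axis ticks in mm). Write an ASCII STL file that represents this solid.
Reading the render: the shape is a regular 6-sided prism (a cylinder approximated with 6 flat sides), circumscribed radius ≈ 12 mm, height ≈ 17 mm (dimensions read to the nearest mm from the axis ticks). For the STL, each face is triangulated and given an outward normal.

solid part
  facet normal 0.0000 0.0000 -1.0000
    outer loop
      vertex 6.0 22.4 0.0
      vertex 18.0 22.4 0.0
      vertex 24.0 12.0 0.0
    endloop
  endfacet
  facet normal 0.0000 0.0000 -1.0000
    outer loop
      vertex 0.0 12.0 0.0
      vertex 6.0 22.4 0.0
      vertex 24.0 12.0 0.0
    endloop
  endfacet
  facet normal 0.0000 0.0000 -1.0000
    outer loop
      vertex 6.0 1.6 0.0
      vertex 0.0 12.0 0.0
      vertex 24.0 12.0 0.0
    endloop
  endfacet
  facet normal 0.0000 0.0000 -1.0000
    outer loop
      vertex 18.0 1.6 0.0
      vertex 6.0 1.6 0.0
      vertex 24.0 12.0 0.0
    endloop
  endfacet
  facet normal 0.0000 0.0000 1.0000
    outer loop
      vertex 24.0 12.0 17.0
      vertex 18.0 22.4 17.0
      vertex 6.0 22.4 17.0
    endloop
  endfacet
  facet normal 0.0000 0.0000 1.0000
    outer loop
      vertex 24.0 12.0 17.0
      vertex 6.0 22.4 17.0
      vertex 0.0 12.0 17.0
    endloop
  endfacet
  facet normal 0.0000 0.0000 1.0000
    outer loop
      vertex 24.0 12.0 17.0
      vertex 0.0 12.0 17.0
      vertex 6.0 1.6 17.0
    endloop
  endfacet
  facet normal 0.0000 0.0000 1.0000
    outer loop
      vertex 24.0 12.0 17.0
      vertex 6.0 1.6 17.0
      vertex 18.0 1.6 17.0
    endloop
  endfacet
  facet normal 0.8662 0.4997 0.0000
    outer loop
      vertex 24.0 12.0 0.0
      vertex 18.0 22.4 0.0
      vertex 18.0 22.4 17.0
    endloop
  endfacet
  facet normal 0.8662 0.4997 0.0000
    outer loop
      vertex 24.0 12.0 0.0
      vertex 18.0 22.4 17.0
      vertex 24.0 12.0 17.0
    endloop
  endfacet
  facet normal 0.0000 1.0000 0.0000
    outer loop
      vertex 18.0 22.4 0.0
      vertex 6.0 22.4 0.0
      vertex 6.0 22.4 17.0
    endloop
  endfacet
  facet normal 0.0000 1.0000 0.0000
    outer loop
      vertex 18.0 22.4 0.0
      vertex 6.0 22.4 17.0
      vertex 18.0 22.4 17.0
    endloop
  endfacet
  facet normal -0.8662 0.4997 0.0000
    outer loop
      vertex 6.0 22.4 0.0
      vertex 0.0 12.0 0.0
      vertex 0.0 12.0 17.0
    endloop
  endfacet
  facet normal -0.8662 0.4997 0.0000
    outer loop
      vertex 6.0 22.4 0.0
      vertex 0.0 12.0 17.0
      vertex 6.0 22.4 17.0
    endloop
  endfacet
  facet normal -0.8662 -0.4997 0.0000
    outer loop
      vertex 0.0 12.0 0.0
      vertex 6.0 1.6 0.0
      vertex 6.0 1.6 17.0
    endloop
  endfacet
  facet normal -0.8662 -0.4997 0.0000
    outer loop
      vertex 0.0 12.0 0.0
      vertex 6.0 1.6 17.0
      vertex 0.0 12.0 17.0
    endloop
  endfacet
  facet normal 0.0000 -1.0000 0.0000
    outer loop
      vertex 6.0 1.6 0.0
      vertex 18.0 1.6 0.0
      vertex 18.0 1.6 17.0
    endloop
  endfacet
  facet normal 0.0000 -1.0000 0.0000
    outer loop
      vertex 6.0 1.6 0.0
      vertex 18.0 1.6 17.0
      vertex 6.0 1.6 17.0
    endloop
  endfacet
  facet normal 0.8662 -0.4997 0.0000
    outer loop
      vertex 18.0 1.6 0.0
      vertex 24.0 12.0 0.0
      vertex 24.0 12.0 17.0
    endloop
  endfacet
  facet normal 0.8662 -0.4997 0.0000
    outer loop
      vertex 18.0 1.6 0.0
      vertex 24.0 12.0 17.0
      vertex 18.0 1.6 17.0
    endloop
  endfacet
endsolid part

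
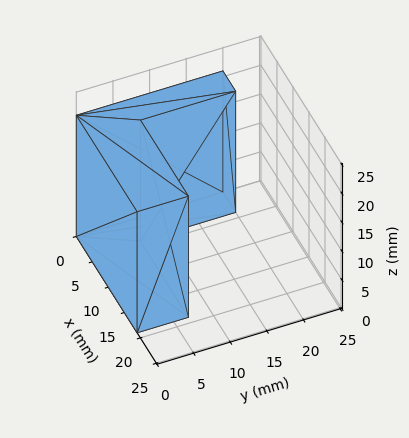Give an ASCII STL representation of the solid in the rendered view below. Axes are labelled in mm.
Reading the render: the shape is an L-shaped prism: outer 19 × 20 mm, arm thicknesses ≈ 7 mm (horizontal) and 4 mm (vertical), extruded 21 mm in z (dimensions read to the nearest mm from the axis ticks). For the STL, each face is triangulated and given an outward normal.

solid part
  facet normal 0.0000 0.0000 -1.0000
    outer loop
      vertex 19.00 7.00 0.00
      vertex 19.00 0.00 0.00
      vertex 0.00 0.00 0.00
    endloop
  endfacet
  facet normal 0.0000 0.0000 -1.0000
    outer loop
      vertex 4.00 7.00 0.00
      vertex 19.00 7.00 0.00
      vertex 0.00 0.00 0.00
    endloop
  endfacet
  facet normal 0.0000 0.0000 -1.0000
    outer loop
      vertex 4.00 20.00 0.00
      vertex 4.00 7.00 0.00
      vertex 0.00 0.00 0.00
    endloop
  endfacet
  facet normal 0.0000 0.0000 -1.0000
    outer loop
      vertex 0.00 20.00 0.00
      vertex 4.00 20.00 0.00
      vertex 0.00 0.00 0.00
    endloop
  endfacet
  facet normal 0.0000 0.0000 1.0000
    outer loop
      vertex 0.00 0.00 21.00
      vertex 19.00 0.00 21.00
      vertex 19.00 7.00 21.00
    endloop
  endfacet
  facet normal 0.0000 0.0000 1.0000
    outer loop
      vertex 0.00 0.00 21.00
      vertex 19.00 7.00 21.00
      vertex 4.00 7.00 21.00
    endloop
  endfacet
  facet normal 0.0000 0.0000 1.0000
    outer loop
      vertex 0.00 0.00 21.00
      vertex 4.00 7.00 21.00
      vertex 4.00 20.00 21.00
    endloop
  endfacet
  facet normal 0.0000 0.0000 1.0000
    outer loop
      vertex 0.00 0.00 21.00
      vertex 4.00 20.00 21.00
      vertex 0.00 20.00 21.00
    endloop
  endfacet
  facet normal 0.0000 -1.0000 0.0000
    outer loop
      vertex 0.00 0.00 0.00
      vertex 19.00 0.00 0.00
      vertex 19.00 0.00 21.00
    endloop
  endfacet
  facet normal 0.0000 -1.0000 0.0000
    outer loop
      vertex 0.00 0.00 0.00
      vertex 19.00 0.00 21.00
      vertex 0.00 0.00 21.00
    endloop
  endfacet
  facet normal 1.0000 0.0000 0.0000
    outer loop
      vertex 19.00 0.00 0.00
      vertex 19.00 7.00 0.00
      vertex 19.00 7.00 21.00
    endloop
  endfacet
  facet normal 1.0000 0.0000 0.0000
    outer loop
      vertex 19.00 0.00 0.00
      vertex 19.00 7.00 21.00
      vertex 19.00 0.00 21.00
    endloop
  endfacet
  facet normal 0.0000 1.0000 0.0000
    outer loop
      vertex 19.00 7.00 0.00
      vertex 4.00 7.00 0.00
      vertex 4.00 7.00 21.00
    endloop
  endfacet
  facet normal 0.0000 1.0000 0.0000
    outer loop
      vertex 19.00 7.00 0.00
      vertex 4.00 7.00 21.00
      vertex 19.00 7.00 21.00
    endloop
  endfacet
  facet normal 1.0000 0.0000 0.0000
    outer loop
      vertex 4.00 7.00 0.00
      vertex 4.00 20.00 0.00
      vertex 4.00 20.00 21.00
    endloop
  endfacet
  facet normal 1.0000 0.0000 0.0000
    outer loop
      vertex 4.00 7.00 0.00
      vertex 4.00 20.00 21.00
      vertex 4.00 7.00 21.00
    endloop
  endfacet
  facet normal 0.0000 1.0000 0.0000
    outer loop
      vertex 4.00 20.00 0.00
      vertex 0.00 20.00 0.00
      vertex 0.00 20.00 21.00
    endloop
  endfacet
  facet normal 0.0000 1.0000 0.0000
    outer loop
      vertex 4.00 20.00 0.00
      vertex 0.00 20.00 21.00
      vertex 4.00 20.00 21.00
    endloop
  endfacet
  facet normal -1.0000 0.0000 0.0000
    outer loop
      vertex 0.00 20.00 0.00
      vertex 0.00 0.00 0.00
      vertex 0.00 0.00 21.00
    endloop
  endfacet
  facet normal -1.0000 0.0000 0.0000
    outer loop
      vertex 0.00 20.00 0.00
      vertex 0.00 0.00 21.00
      vertex 0.00 20.00 21.00
    endloop
  endfacet
endsolid part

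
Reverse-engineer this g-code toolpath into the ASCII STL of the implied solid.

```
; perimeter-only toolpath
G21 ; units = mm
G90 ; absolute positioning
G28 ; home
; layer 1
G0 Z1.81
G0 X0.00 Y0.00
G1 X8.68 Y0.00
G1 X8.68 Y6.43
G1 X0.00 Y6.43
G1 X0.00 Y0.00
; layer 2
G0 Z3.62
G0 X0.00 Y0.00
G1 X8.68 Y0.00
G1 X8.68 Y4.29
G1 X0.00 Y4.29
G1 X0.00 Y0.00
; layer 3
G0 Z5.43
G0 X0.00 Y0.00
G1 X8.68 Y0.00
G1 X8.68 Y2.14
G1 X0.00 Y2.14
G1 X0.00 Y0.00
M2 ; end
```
solid part
  facet normal 0.0000 0.0000 -1.0000
    outer loop
      vertex 8.68 8.57 0.00
      vertex 8.68 0.00 0.00
      vertex 0.00 0.00 0.00
    endloop
  endfacet
  facet normal 0.0000 0.0000 -1.0000
    outer loop
      vertex 0.00 8.57 0.00
      vertex 8.68 8.57 0.00
      vertex 0.00 0.00 0.00
    endloop
  endfacet
  facet normal 0.0000 -1.0000 0.0000
    outer loop
      vertex 0.00 0.00 0.00
      vertex 8.68 0.00 0.00
      vertex 8.68 0.00 7.24
    endloop
  endfacet
  facet normal 0.0000 -1.0000 0.0000
    outer loop
      vertex 0.00 0.00 0.00
      vertex 8.68 0.00 7.24
      vertex 0.00 0.00 7.24
    endloop
  endfacet
  facet normal 0.0000 0.6453 0.7639
    outer loop
      vertex 0.00 0.00 7.24
      vertex 8.68 0.00 7.24
      vertex 8.68 8.57 0.00
    endloop
  endfacet
  facet normal 0.0000 0.6453 0.7639
    outer loop
      vertex 0.00 0.00 7.24
      vertex 8.68 8.57 0.00
      vertex 0.00 8.57 0.00
    endloop
  endfacet
  facet normal -1.0000 0.0000 0.0000
    outer loop
      vertex 0.00 0.00 7.24
      vertex 0.00 8.57 0.00
      vertex 0.00 0.00 0.00
    endloop
  endfacet
  facet normal 1.0000 0.0000 0.0000
    outer loop
      vertex 8.68 0.00 0.00
      vertex 8.68 8.57 0.00
      vertex 8.68 0.00 7.24
    endloop
  endfacet
endsolid part

The G0 Z moves step by Δz≈1.81 mm. The G1 loops shrink linearly with z, so the solid tapers from its base footprint up to z≈7.24. Closing with a flat bottom cap and the tapered top and triangulating gives 8 facets — a wedge (ramp): 8.68 × 8.57 mm base, rising to 7.24 mm along the y=0 edge and sloping linearly to z=0 at y=8.57.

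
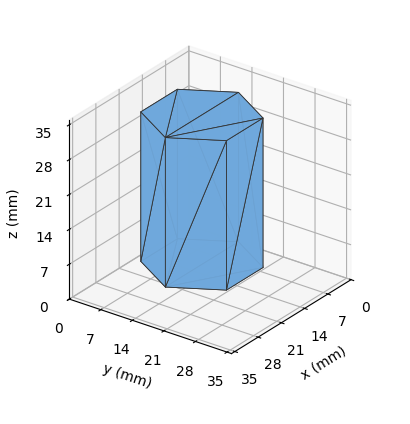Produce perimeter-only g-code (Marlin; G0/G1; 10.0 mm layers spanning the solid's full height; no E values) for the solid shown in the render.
Reading the render: the shape is a regular 6-sided prism (a cylinder approximated with 6 flat sides), circumscribed radius ≈ 11 mm, height ≈ 30 mm (dimensions read to the nearest mm from the axis ticks). For the g-code, the solid's height is divided into equal slices at the stated Δz and each level perimeter traced with G1 moves after a G0 lift.

; perimeter-only toolpath
G21 ; units = mm
G90 ; absolute positioning
G28 ; home
; layer 1
G0 Z10.0
G0 X22.0 Y11.0
G1 X16.5 Y20.5
G1 X5.5 Y20.5
G1 X0.0 Y11.0
G1 X5.5 Y1.5
G1 X16.5 Y1.5
G1 X22.0 Y11.0
; layer 2
G0 Z20.0
G0 X22.0 Y11.0
G1 X16.5 Y20.5
G1 X5.5 Y20.5
G1 X0.0 Y11.0
G1 X5.5 Y1.5
G1 X16.5 Y1.5
G1 X22.0 Y11.0
; layer 3
G0 Z30.0
G0 X22.0 Y11.0
G1 X16.5 Y20.5
G1 X5.5 Y20.5
G1 X0.0 Y11.0
G1 X5.5 Y1.5
G1 X16.5 Y1.5
G1 X22.0 Y11.0
M2 ; end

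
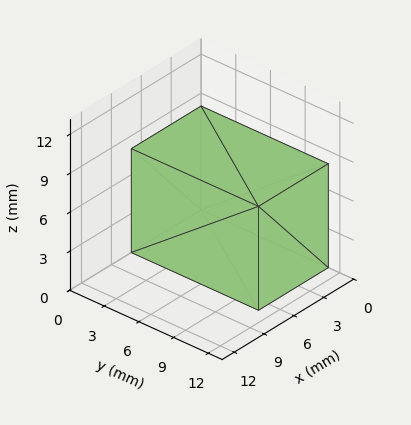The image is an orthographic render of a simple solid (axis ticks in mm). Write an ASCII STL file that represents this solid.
Reading the render: the shape is a rectangular box, roughly 7 × 11 mm footprint and 8 mm tall (dimensions read to the nearest mm from the axis ticks). For the STL, each face is triangulated and given an outward normal.

solid part
  facet normal 0.0000 0.0000 -1.0000
    outer loop
      vertex 7.00 11.00 0.00
      vertex 7.00 0.00 0.00
      vertex 0.00 0.00 0.00
    endloop
  endfacet
  facet normal 0.0000 0.0000 -1.0000
    outer loop
      vertex 0.00 11.00 0.00
      vertex 7.00 11.00 0.00
      vertex 0.00 0.00 0.00
    endloop
  endfacet
  facet normal 0.0000 0.0000 1.0000
    outer loop
      vertex 0.00 0.00 8.00
      vertex 7.00 0.00 8.00
      vertex 7.00 11.00 8.00
    endloop
  endfacet
  facet normal 0.0000 0.0000 1.0000
    outer loop
      vertex 0.00 0.00 8.00
      vertex 7.00 11.00 8.00
      vertex 0.00 11.00 8.00
    endloop
  endfacet
  facet normal 0.0000 -1.0000 0.0000
    outer loop
      vertex 0.00 0.00 0.00
      vertex 7.00 0.00 0.00
      vertex 7.00 0.00 8.00
    endloop
  endfacet
  facet normal 0.0000 -1.0000 0.0000
    outer loop
      vertex 0.00 0.00 0.00
      vertex 7.00 0.00 8.00
      vertex 0.00 0.00 8.00
    endloop
  endfacet
  facet normal 0.0000 1.0000 0.0000
    outer loop
      vertex 7.00 11.00 8.00
      vertex 7.00 11.00 0.00
      vertex 0.00 11.00 0.00
    endloop
  endfacet
  facet normal 0.0000 1.0000 0.0000
    outer loop
      vertex 0.00 11.00 8.00
      vertex 7.00 11.00 8.00
      vertex 0.00 11.00 0.00
    endloop
  endfacet
  facet normal -1.0000 0.0000 0.0000
    outer loop
      vertex 0.00 11.00 8.00
      vertex 0.00 11.00 0.00
      vertex 0.00 0.00 0.00
    endloop
  endfacet
  facet normal -1.0000 0.0000 0.0000
    outer loop
      vertex 0.00 0.00 8.00
      vertex 0.00 11.00 8.00
      vertex 0.00 0.00 0.00
    endloop
  endfacet
  facet normal 1.0000 0.0000 0.0000
    outer loop
      vertex 7.00 0.00 0.00
      vertex 7.00 11.00 0.00
      vertex 7.00 11.00 8.00
    endloop
  endfacet
  facet normal 1.0000 0.0000 0.0000
    outer loop
      vertex 7.00 0.00 0.00
      vertex 7.00 11.00 8.00
      vertex 7.00 0.00 8.00
    endloop
  endfacet
endsolid part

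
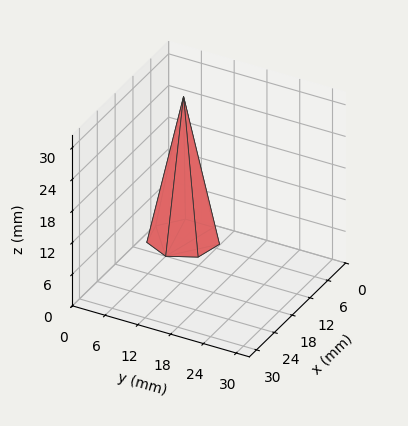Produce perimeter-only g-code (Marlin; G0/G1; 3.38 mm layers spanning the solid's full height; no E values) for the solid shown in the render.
Reading the render: the shape is a regular 7-sided pyramid, base circumscribed radius ≈ 6 mm, apex at z ≈ 27 mm (dimensions read to the nearest mm from the axis ticks). For the g-code, the solid's height is divided into equal slices at the stated Δz and each level perimeter traced with G1 moves after a G0 lift.

; perimeter-only toolpath
G21 ; units = mm
G90 ; absolute positioning
G28 ; home
; layer 1
G0 Z3.38
G0 X11.25 Y6.00
G1 X9.27 Y10.10
G1 X4.83 Y11.12
G1 X1.27 Y8.27
G1 X1.27 Y3.73
G1 X4.83 Y0.88
G1 X9.27 Y1.90
G1 X11.25 Y6.00
; layer 2
G0 Z6.75
G0 X10.50 Y6.00
G1 X8.80 Y9.52
G1 X5.00 Y10.39
G1 X1.94 Y7.95
G1 X1.94 Y4.05
G1 X5.00 Y1.61
G1 X8.80 Y2.48
G1 X10.50 Y6.00
; layer 3
G0 Z10.12
G0 X9.75 Y6.00
G1 X8.34 Y8.93
G1 X5.16 Y9.66
G1 X2.62 Y7.62
G1 X2.62 Y4.38
G1 X5.16 Y2.34
G1 X8.34 Y3.07
G1 X9.75 Y6.00
; layer 4
G0 Z13.50
G0 X9.00 Y6.00
G1 X7.87 Y8.34
G1 X5.33 Y8.93
G1 X3.29 Y7.30
G1 X3.29 Y4.70
G1 X5.33 Y3.08
G1 X7.87 Y3.66
G1 X9.00 Y6.00
; layer 5
G0 Z16.88
G0 X8.25 Y6.00
G1 X7.40 Y7.76
G1 X5.50 Y8.19
G1 X3.97 Y6.97
G1 X3.97 Y5.03
G1 X5.50 Y3.81
G1 X7.40 Y4.24
G1 X8.25 Y6.00
; layer 6
G0 Z20.25
G0 X7.50 Y6.00
G1 X6.94 Y7.17
G1 X5.67 Y7.46
G1 X4.65 Y6.65
G1 X4.65 Y5.35
G1 X5.67 Y4.54
G1 X6.94 Y4.83
G1 X7.50 Y6.00
; layer 7
G0 Z23.62
G0 X6.75 Y6.00
G1 X6.47 Y6.59
G1 X5.83 Y6.73
G1 X5.32 Y6.33
G1 X5.32 Y5.67
G1 X5.83 Y5.27
G1 X6.47 Y5.41
G1 X6.75 Y6.00
M2 ; end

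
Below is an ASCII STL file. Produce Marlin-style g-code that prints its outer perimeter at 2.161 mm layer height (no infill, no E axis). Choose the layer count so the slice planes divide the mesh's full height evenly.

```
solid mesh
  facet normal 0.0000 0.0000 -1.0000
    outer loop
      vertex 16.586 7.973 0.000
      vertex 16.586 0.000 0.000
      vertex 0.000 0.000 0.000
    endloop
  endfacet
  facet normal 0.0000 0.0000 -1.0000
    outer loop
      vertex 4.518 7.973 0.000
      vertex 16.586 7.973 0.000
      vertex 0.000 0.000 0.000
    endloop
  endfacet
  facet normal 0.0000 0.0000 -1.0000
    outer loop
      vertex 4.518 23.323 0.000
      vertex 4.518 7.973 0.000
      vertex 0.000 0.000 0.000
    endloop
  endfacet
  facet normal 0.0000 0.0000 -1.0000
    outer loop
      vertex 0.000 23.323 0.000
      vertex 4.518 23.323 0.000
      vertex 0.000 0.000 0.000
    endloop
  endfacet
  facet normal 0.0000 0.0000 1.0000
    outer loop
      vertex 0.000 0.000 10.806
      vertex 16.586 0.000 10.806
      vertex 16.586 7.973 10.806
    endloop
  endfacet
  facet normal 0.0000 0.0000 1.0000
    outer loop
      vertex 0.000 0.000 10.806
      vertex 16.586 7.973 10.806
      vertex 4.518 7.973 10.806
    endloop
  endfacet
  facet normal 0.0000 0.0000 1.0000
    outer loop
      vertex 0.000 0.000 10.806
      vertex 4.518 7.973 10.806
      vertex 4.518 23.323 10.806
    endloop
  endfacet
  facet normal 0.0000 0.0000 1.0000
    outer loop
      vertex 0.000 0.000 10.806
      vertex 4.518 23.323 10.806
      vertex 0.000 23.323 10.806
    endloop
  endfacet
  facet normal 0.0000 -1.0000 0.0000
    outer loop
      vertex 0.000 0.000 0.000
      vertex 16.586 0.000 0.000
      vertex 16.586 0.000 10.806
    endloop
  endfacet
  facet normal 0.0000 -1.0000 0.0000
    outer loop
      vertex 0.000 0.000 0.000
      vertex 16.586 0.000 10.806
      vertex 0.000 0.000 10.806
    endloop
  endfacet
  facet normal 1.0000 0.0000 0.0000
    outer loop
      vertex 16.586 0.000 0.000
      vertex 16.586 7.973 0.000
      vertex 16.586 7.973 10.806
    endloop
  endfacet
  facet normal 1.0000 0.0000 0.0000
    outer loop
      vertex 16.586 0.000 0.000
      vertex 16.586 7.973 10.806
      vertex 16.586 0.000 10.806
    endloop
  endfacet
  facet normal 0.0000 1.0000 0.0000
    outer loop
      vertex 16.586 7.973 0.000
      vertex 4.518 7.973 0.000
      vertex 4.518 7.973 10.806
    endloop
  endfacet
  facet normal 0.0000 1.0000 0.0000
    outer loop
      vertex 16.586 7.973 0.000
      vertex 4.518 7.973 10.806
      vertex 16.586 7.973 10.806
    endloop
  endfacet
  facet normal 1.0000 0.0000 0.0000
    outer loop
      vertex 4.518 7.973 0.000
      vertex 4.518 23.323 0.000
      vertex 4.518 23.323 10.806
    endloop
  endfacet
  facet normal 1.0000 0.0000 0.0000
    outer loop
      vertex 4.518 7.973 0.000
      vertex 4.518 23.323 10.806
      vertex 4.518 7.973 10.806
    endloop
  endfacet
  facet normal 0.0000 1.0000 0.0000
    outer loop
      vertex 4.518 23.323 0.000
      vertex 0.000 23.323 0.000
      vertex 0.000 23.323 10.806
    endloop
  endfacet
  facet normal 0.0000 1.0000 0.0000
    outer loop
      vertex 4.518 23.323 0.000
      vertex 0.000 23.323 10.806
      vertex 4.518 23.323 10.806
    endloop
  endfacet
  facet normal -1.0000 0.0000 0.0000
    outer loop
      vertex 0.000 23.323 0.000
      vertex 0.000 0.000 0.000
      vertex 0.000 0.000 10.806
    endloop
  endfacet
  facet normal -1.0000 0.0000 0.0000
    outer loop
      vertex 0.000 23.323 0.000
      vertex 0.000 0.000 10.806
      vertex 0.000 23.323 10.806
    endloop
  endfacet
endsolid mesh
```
; perimeter-only toolpath
G21 ; units = mm
G90 ; absolute positioning
G28 ; home
; layer 1
G0 Z2.161
G0 X0.000 Y0.000
G1 X16.586 Y0.000
G1 X16.586 Y7.973
G1 X4.518 Y7.973
G1 X4.518 Y23.323
G1 X0.000 Y23.323
G1 X0.000 Y0.000
; layer 2
G0 Z4.322
G0 X0.000 Y0.000
G1 X16.586 Y0.000
G1 X16.586 Y7.973
G1 X4.518 Y7.973
G1 X4.518 Y23.323
G1 X0.000 Y23.323
G1 X0.000 Y0.000
; layer 3
G0 Z6.484
G0 X0.000 Y0.000
G1 X16.586 Y0.000
G1 X16.586 Y7.973
G1 X4.518 Y7.973
G1 X4.518 Y23.323
G1 X0.000 Y23.323
G1 X0.000 Y0.000
; layer 4
G0 Z8.645
G0 X0.000 Y0.000
G1 X16.586 Y0.000
G1 X16.586 Y7.973
G1 X4.518 Y7.973
G1 X4.518 Y23.323
G1 X0.000 Y23.323
G1 X0.000 Y0.000
; layer 5
G0 Z10.806
G0 X0.000 Y0.000
G1 X16.586 Y0.000
G1 X16.586 Y7.973
G1 X4.518 Y7.973
G1 X4.518 Y23.323
G1 X0.000 Y23.323
G1 X0.000 Y0.000
M2 ; end

The solid is an L-shaped prism: outer 16.6 × 23.3 mm, arm thicknesses ≈ 7.97 mm (horizontal) and 4.52 mm (vertical), extruded 10.8 mm in z. Slicing at Δz = 2.161 mm — 5 equal slices spanning the solid's height, so layer i sits at z = i·h/5 — gives 5 non-empty perimeters. Each is a 6-segment closed polygon; G0 lifts to the layer z and rapids to the start vertex, then G1 traces the edges.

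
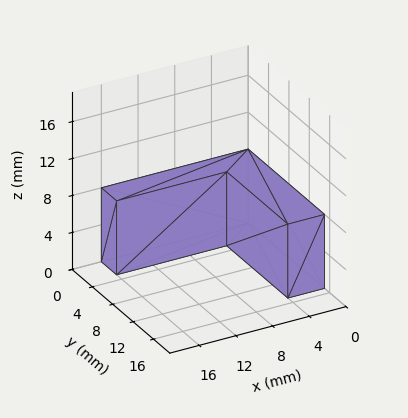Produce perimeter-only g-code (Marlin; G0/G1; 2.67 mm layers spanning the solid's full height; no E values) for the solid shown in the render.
Reading the render: the shape is an L-shaped prism: outer 16 × 15 mm, arm thicknesses ≈ 3 mm (horizontal) and 4 mm (vertical), extruded 8 mm in z (dimensions read to the nearest mm from the axis ticks). For the g-code, the solid's height is divided into equal slices at the stated Δz and each level perimeter traced with G1 moves after a G0 lift.

; perimeter-only toolpath
G21 ; units = mm
G90 ; absolute positioning
G28 ; home
; layer 1
G0 Z2.67
G0 X0.00 Y0.00
G1 X16.00 Y0.00
G1 X16.00 Y3.00
G1 X4.00 Y3.00
G1 X4.00 Y15.00
G1 X0.00 Y15.00
G1 X0.00 Y0.00
; layer 2
G0 Z5.33
G0 X0.00 Y0.00
G1 X16.00 Y0.00
G1 X16.00 Y3.00
G1 X4.00 Y3.00
G1 X4.00 Y15.00
G1 X0.00 Y15.00
G1 X0.00 Y0.00
; layer 3
G0 Z8.00
G0 X0.00 Y0.00
G1 X16.00 Y0.00
G1 X16.00 Y3.00
G1 X4.00 Y3.00
G1 X4.00 Y15.00
G1 X0.00 Y15.00
G1 X0.00 Y0.00
M2 ; end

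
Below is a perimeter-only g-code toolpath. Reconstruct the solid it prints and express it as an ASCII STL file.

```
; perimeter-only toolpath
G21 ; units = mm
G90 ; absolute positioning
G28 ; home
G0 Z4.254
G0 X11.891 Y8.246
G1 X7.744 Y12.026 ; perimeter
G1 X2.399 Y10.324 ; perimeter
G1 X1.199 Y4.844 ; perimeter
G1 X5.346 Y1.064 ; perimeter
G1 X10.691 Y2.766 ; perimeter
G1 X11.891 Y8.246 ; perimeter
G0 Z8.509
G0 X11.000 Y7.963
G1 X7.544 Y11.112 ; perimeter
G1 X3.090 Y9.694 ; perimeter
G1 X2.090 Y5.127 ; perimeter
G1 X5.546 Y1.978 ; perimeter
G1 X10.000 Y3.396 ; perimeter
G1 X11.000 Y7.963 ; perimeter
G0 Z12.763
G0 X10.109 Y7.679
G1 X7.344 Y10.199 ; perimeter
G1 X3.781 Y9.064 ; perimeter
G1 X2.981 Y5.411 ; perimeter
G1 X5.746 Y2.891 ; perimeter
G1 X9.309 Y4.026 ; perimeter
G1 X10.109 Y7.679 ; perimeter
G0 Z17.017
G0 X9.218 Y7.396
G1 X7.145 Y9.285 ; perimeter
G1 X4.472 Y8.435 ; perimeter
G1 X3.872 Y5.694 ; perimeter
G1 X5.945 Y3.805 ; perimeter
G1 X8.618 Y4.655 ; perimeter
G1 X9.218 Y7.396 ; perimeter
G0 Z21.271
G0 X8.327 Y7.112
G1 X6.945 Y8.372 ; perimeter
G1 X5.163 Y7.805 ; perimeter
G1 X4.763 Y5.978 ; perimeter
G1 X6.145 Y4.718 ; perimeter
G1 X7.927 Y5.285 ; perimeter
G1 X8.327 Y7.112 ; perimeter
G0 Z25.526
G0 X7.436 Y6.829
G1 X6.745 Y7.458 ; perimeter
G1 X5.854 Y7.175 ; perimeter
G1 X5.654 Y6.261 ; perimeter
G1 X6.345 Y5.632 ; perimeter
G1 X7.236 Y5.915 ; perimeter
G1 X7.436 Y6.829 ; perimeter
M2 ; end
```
solid part
  facet normal 0.0000 0.0000 -1.0000
    outer loop
      vertex 1.708 10.954 0.000
      vertex 7.944 12.939 0.000
      vertex 12.782 8.530 0.000
    endloop
  endfacet
  facet normal 0.0000 0.0000 -1.0000
    outer loop
      vertex 0.308 4.560 0.000
      vertex 1.708 10.954 0.000
      vertex 12.782 8.530 0.000
    endloop
  endfacet
  facet normal 0.0000 0.0000 -1.0000
    outer loop
      vertex 5.146 0.151 0.000
      vertex 0.308 4.560 0.000
      vertex 12.782 8.530 0.000
    endloop
  endfacet
  facet normal 0.0000 0.0000 -1.0000
    outer loop
      vertex 11.382 2.136 0.000
      vertex 5.146 0.151 0.000
      vertex 12.782 8.530 0.000
    endloop
  endfacet
  facet normal 0.6617 0.7261 0.1870
    outer loop
      vertex 12.782 8.530 0.000
      vertex 7.944 12.939 0.000
      vertex 6.545 6.545 29.780
    endloop
  endfacet
  facet normal -0.2980 0.9361 0.1870
    outer loop
      vertex 7.944 12.939 0.000
      vertex 1.708 10.954 0.000
      vertex 6.545 6.545 29.780
    endloop
  endfacet
  facet normal -0.9596 0.2101 0.1870
    outer loop
      vertex 1.708 10.954 0.000
      vertex 0.308 4.560 0.000
      vertex 6.545 6.545 29.780
    endloop
  endfacet
  facet normal -0.6617 -0.7261 0.1870
    outer loop
      vertex 0.308 4.560 0.000
      vertex 5.146 0.151 0.000
      vertex 6.545 6.545 29.780
    endloop
  endfacet
  facet normal 0.2980 -0.9361 0.1870
    outer loop
      vertex 5.146 0.151 0.000
      vertex 11.382 2.136 0.000
      vertex 6.545 6.545 29.780
    endloop
  endfacet
  facet normal 0.9596 -0.2101 0.1870
    outer loop
      vertex 11.382 2.136 0.000
      vertex 12.782 8.530 0.000
      vertex 6.545 6.545 29.780
    endloop
  endfacet
endsolid part

The G0 Z moves step by Δz≈4.254 mm. The G1 loops shrink linearly with z, so the solid tapers from its base footprint up to z≈29.8. Closing with a flat bottom cap and the tapered top and triangulating gives 10 facets — a regular 6-sided pyramid, base circumscribed radius ≈ 6.54 mm, apex at z ≈ 29.8 mm.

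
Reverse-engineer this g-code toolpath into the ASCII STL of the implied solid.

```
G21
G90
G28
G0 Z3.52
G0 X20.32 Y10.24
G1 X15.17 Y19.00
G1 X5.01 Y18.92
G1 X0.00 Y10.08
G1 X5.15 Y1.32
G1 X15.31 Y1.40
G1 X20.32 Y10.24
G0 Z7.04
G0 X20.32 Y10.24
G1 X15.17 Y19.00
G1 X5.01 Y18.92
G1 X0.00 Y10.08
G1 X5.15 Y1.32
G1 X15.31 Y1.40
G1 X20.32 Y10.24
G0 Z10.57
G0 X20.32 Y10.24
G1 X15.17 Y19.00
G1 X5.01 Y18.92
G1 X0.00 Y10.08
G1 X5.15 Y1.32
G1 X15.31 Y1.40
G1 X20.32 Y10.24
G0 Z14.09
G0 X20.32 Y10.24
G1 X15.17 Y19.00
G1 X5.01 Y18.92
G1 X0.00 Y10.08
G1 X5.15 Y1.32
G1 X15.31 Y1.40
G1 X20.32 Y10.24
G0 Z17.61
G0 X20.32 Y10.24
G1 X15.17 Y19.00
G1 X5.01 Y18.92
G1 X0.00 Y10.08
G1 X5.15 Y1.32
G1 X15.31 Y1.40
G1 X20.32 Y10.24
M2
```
solid part
  facet normal 0.0000 0.0000 -1.0000
    outer loop
      vertex 5.01 18.92 0.00
      vertex 15.17 19.00 0.00
      vertex 20.32 10.24 0.00
    endloop
  endfacet
  facet normal 0.0000 0.0000 -1.0000
    outer loop
      vertex 0.00 10.08 0.00
      vertex 5.01 18.92 0.00
      vertex 20.32 10.24 0.00
    endloop
  endfacet
  facet normal 0.0000 0.0000 -1.0000
    outer loop
      vertex 5.15 1.32 0.00
      vertex 0.00 10.08 0.00
      vertex 20.32 10.24 0.00
    endloop
  endfacet
  facet normal 0.0000 0.0000 -1.0000
    outer loop
      vertex 15.31 1.40 0.00
      vertex 5.15 1.32 0.00
      vertex 20.32 10.24 0.00
    endloop
  endfacet
  facet normal 0.0000 0.0000 1.0000
    outer loop
      vertex 20.32 10.24 17.61
      vertex 15.17 19.00 17.61
      vertex 5.01 18.92 17.61
    endloop
  endfacet
  facet normal 0.0000 0.0000 1.0000
    outer loop
      vertex 20.32 10.24 17.61
      vertex 5.01 18.92 17.61
      vertex 0.00 10.08 17.61
    endloop
  endfacet
  facet normal 0.0000 0.0000 1.0000
    outer loop
      vertex 20.32 10.24 17.61
      vertex 0.00 10.08 17.61
      vertex 5.15 1.32 17.61
    endloop
  endfacet
  facet normal 0.0000 0.0000 1.0000
    outer loop
      vertex 20.32 10.24 17.61
      vertex 5.15 1.32 17.61
      vertex 15.31 1.40 17.61
    endloop
  endfacet
  facet normal 0.8621 0.5068 0.0000
    outer loop
      vertex 20.32 10.24 0.00
      vertex 15.17 19.00 0.00
      vertex 15.17 19.00 17.61
    endloop
  endfacet
  facet normal 0.8621 0.5068 0.0000
    outer loop
      vertex 20.32 10.24 0.00
      vertex 15.17 19.00 17.61
      vertex 20.32 10.24 17.61
    endloop
  endfacet
  facet normal -0.0079 1.0000 0.0000
    outer loop
      vertex 15.17 19.00 0.00
      vertex 5.01 18.92 0.00
      vertex 5.01 18.92 17.61
    endloop
  endfacet
  facet normal -0.0079 1.0000 0.0000
    outer loop
      vertex 15.17 19.00 0.00
      vertex 5.01 18.92 17.61
      vertex 15.17 19.00 17.61
    endloop
  endfacet
  facet normal -0.8700 0.4931 0.0000
    outer loop
      vertex 5.01 18.92 0.00
      vertex 0.00 10.08 0.00
      vertex 0.00 10.08 17.61
    endloop
  endfacet
  facet normal -0.8700 0.4931 0.0000
    outer loop
      vertex 5.01 18.92 0.00
      vertex 0.00 10.08 17.61
      vertex 5.01 18.92 17.61
    endloop
  endfacet
  facet normal -0.8621 -0.5068 0.0000
    outer loop
      vertex 0.00 10.08 0.00
      vertex 5.15 1.32 0.00
      vertex 5.15 1.32 17.61
    endloop
  endfacet
  facet normal -0.8621 -0.5068 0.0000
    outer loop
      vertex 0.00 10.08 0.00
      vertex 5.15 1.32 17.61
      vertex 0.00 10.08 17.61
    endloop
  endfacet
  facet normal 0.0079 -1.0000 0.0000
    outer loop
      vertex 5.15 1.32 0.00
      vertex 15.31 1.40 0.00
      vertex 15.31 1.40 17.61
    endloop
  endfacet
  facet normal 0.0079 -1.0000 0.0000
    outer loop
      vertex 5.15 1.32 0.00
      vertex 15.31 1.40 17.61
      vertex 5.15 1.32 17.61
    endloop
  endfacet
  facet normal 0.8700 -0.4931 0.0000
    outer loop
      vertex 15.31 1.40 0.00
      vertex 20.32 10.24 0.00
      vertex 20.32 10.24 17.61
    endloop
  endfacet
  facet normal 0.8700 -0.4931 0.0000
    outer loop
      vertex 15.31 1.40 0.00
      vertex 20.32 10.24 17.61
      vertex 15.31 1.40 17.61
    endloop
  endfacet
endsolid part

The G0 Z moves step by Δz≈3.52 mm. Every layer's G1 loop is the same polygon, so the solid is a straight extrusion of it from z=0 to z≈17.6. Closing with flat bottom and top caps and triangulating gives 20 facets — a regular 6-sided prism (a cylinder approximated with 6 flat sides), circumscribed radius ≈ 10.2 mm, height ≈ 17.6 mm.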